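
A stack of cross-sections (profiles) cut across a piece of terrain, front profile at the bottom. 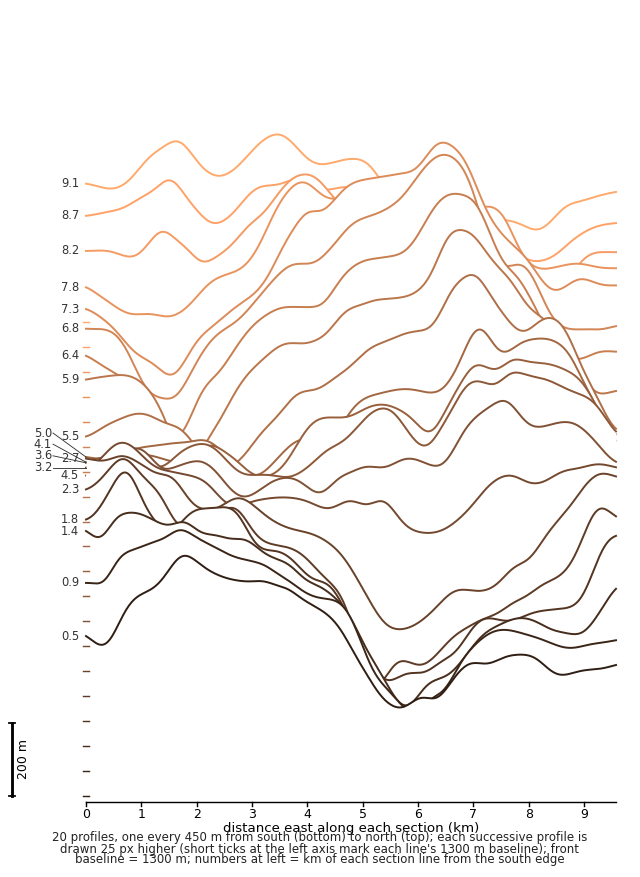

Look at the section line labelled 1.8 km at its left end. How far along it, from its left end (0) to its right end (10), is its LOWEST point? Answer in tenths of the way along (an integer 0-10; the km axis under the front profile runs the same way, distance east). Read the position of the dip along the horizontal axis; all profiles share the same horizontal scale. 6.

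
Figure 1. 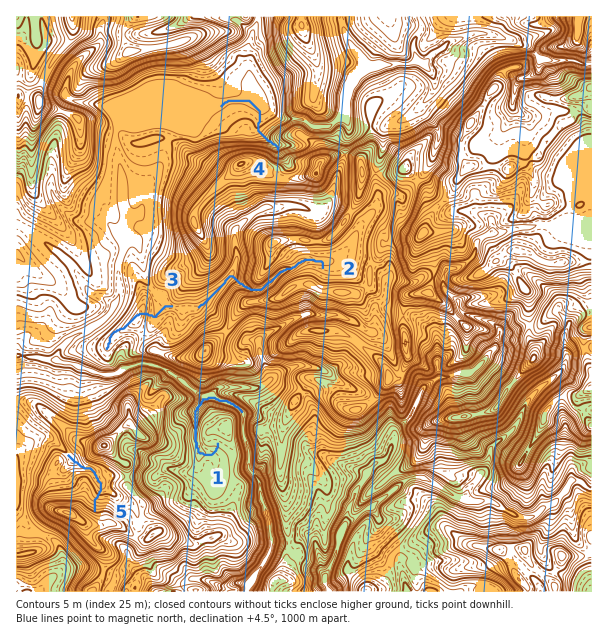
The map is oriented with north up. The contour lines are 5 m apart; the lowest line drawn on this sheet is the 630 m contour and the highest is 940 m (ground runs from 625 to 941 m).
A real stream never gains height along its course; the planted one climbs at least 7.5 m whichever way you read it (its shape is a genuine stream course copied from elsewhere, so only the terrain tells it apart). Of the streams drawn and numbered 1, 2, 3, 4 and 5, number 3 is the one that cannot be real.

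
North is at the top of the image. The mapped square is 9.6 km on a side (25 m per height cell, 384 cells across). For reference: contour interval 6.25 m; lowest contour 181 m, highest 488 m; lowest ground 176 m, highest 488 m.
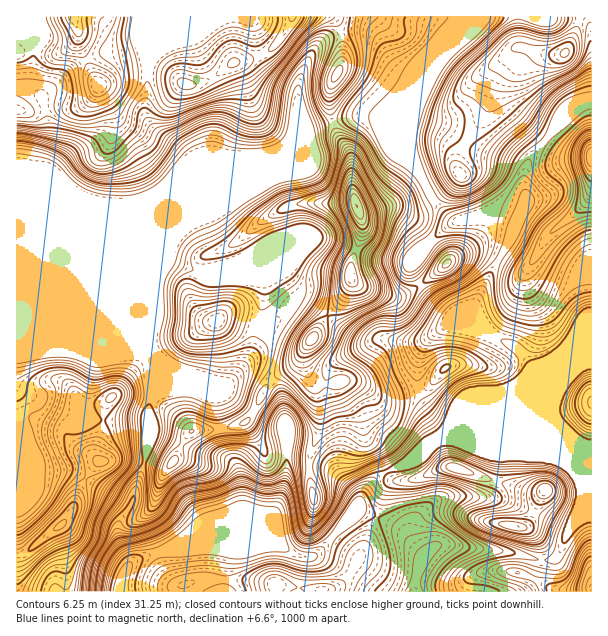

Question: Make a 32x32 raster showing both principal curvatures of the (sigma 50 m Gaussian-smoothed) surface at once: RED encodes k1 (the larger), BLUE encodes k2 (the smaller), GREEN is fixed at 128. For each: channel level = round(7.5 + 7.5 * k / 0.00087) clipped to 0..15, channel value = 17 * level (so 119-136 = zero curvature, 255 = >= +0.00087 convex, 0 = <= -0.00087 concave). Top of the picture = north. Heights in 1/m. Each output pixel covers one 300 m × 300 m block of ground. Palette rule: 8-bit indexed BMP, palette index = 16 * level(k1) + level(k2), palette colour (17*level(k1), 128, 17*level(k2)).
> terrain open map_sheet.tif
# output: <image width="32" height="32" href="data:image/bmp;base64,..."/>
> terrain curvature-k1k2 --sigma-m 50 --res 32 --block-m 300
<image width="32" height="32" href="data:image/bmp;base64,Qk02CAAAAAAAADYEAAAoAAAAIAAAACAAAAABAAgAAAAAAAAEAAATCwAAEwsAAAABAAAAAAAAAIAAABGAAAAigAAAM4AAAESAAABVgAAAZoAAAHeAAACIgAAAmYAAAKqAAAC7gAAAzIAAAN2AAADugAAA/4AAAACAEQARgBEAIoARADOAEQBEgBEAVYARAGaAEQB3gBEAiIARAJmAEQCqgBEAu4ARAMyAEQDdgBEA7oARAP+AEQAAgCIAEYAiACKAIgAzgCIARIAiAFWAIgBmgCIAd4AiAIiAIgCZgCIAqoAiALuAIgDMgCIA3YAiAO6AIgD/gCIAAIAzABGAMwAigDMAM4AzAESAMwBVgDMAZoAzAHeAMwCIgDMAmYAzAKqAMwC7gDMAzIAzAN2AMwDugDMA/4AzAACARAARgEQAIoBEADOARABEgEQAVYBEAGaARAB3gEQAiIBEAJmARACqgEQAu4BEAMyARADdgEQA7oBEAP+ARAAAgFUAEYBVACKAVQAzgFUARIBVAFWAVQBmgFUAd4BVAIiAVQCZgFUAqoBVALuAVQDMgFUA3YBVAO6AVQD/gFUAAIBmABGAZgAigGYAM4BmAESAZgBVgGYAZoBmAHeAZgCIgGYAmYBmAKqAZgC7gGYAzIBmAN2AZgDugGYA/4BmAACAdwARgHcAIoB3ADOAdwBEgHcAVYB3AGaAdwB3gHcAiIB3AJmAdwCqgHcAu4B3AMyAdwDdgHcA7oB3AP+AdwAAgIgAEYCIACKAiAAzgIgARICIAFWAiABmgIgAd4CIAIiAiACZgIgAqoCIALuAiADMgIgA3YCIAO6AiAD/gIgAAICZABGAmQAigJkAM4CZAESAmQBVgJkAZoCZAHeAmQCIgJkAmYCZAKqAmQC7gJkAzICZAN2AmQDugJkA/4CZAACAqgARgKoAIoCqADOAqgBEgKoAVYCqAGaAqgB3gKoAiICqAJmAqgCqgKoAu4CqAMyAqgDdgKoA7oCqAP+AqgAAgLsAEYC7ACKAuwAzgLsARIC7AFWAuwBmgLsAd4C7AIiAuwCZgLsAqoC7ALuAuwDMgLsA3YC7AO6AuwD/gLsAAIDMABGAzAAigMwAM4DMAESAzABVgMwAZoDMAHeAzACIgMwAmYDMAKqAzAC7gMwAzIDMAN2AzADugMwA/4DMAACA3QARgN0AIoDdADOA3QBEgN0AVYDdAGaA3QB3gN0AiIDdAJmA3QCqgN0Au4DdAMyA3QDdgN0A7oDdAP+A3QAAgO4AEYDuACKA7gAzgO4ARIDuAFWA7gBmgO4Ad4DuAIiA7gCZgO4AqoDuALuA7gDMgO4A3YDuAO6A7gD/gO4AAID/ABGA/wAigP8AM4D/AESA/wBVgP8AZoD/AHeA/wCIgP8AmYD/AKqA/wC7gP8AzID/AN2A/wDugP8A/4D/AKZ1lueFcYaYmJiYl6a4ucfHx5eHh4eUqKiXhZW2t7TZx3WF1XVic4aHh5eWhaanhGOFp5iIh4WFl7fHx6R0Y9jW54bHp4JygYN2hoZ3hYShoZSYmIiGdnVygICAsrSBx3TX6ciWoPi2koN3h4d3hNL2gISnhnaHhKTn+Pj5p3KkdHXH6KaCovi3Y3OEdoVikvu1gIWWdXWl1tellKXGk4Z3dJbXtpZg9sVThZNjlHGh+tZyc7emlWJxgZSWt+vHhHd2haW2x5DE98bo16LJxcH2k7WCo7Xm9vj31re22KGHh3aHl6jatID5x5Vyc8i2oud1p8ilgXPFxoJzg4ODh4eHhpiHl7aUcqXXxsWmxISC1oaHqKencoSFh3d3h4eHlIeGmHeGtnRzpsm3xvjXUWHVhoaXmKiWlId3h4eHh4O4h3aXl6fYlpOmlnRkdfeRlNiXh4aolqamc3eHh4eHpMqXl6e4pdq2hIeGhnZ0x8O2p6e5t5eGlteEg5SFh4eDyJWmt5Vjk6WGhYSEhnSFpbeVlKeXhnaFyejXyLeGh4eUdoWEhneHh4akuJeWhoaE19iVg2SWhoSWl5aGhZaWhoeHh4eHh3d3hZa5uLmVh4WU+baVYnOkg3R1hoSGhpeVd4eHh4eHh3d2dLioyaaGh4Ol1caWlLmGdHV2lZiYmKdjh4eHh3eHh4aVyIaXpoaHh2PFyNrVxsZ0c3OFuJiHl6aHh3eHh4eHh5W2dIWFdoaGlaX5uJdy1Pi3k4K4qIeGh4eHh4eHh4eHdaenloWHd4WVlfikc1Jx6Pq2k5TXp3Z2h4eHh4eHh3eGlpe3x4V1d2RC4/eWhIShtrWWc6bYl2V3h4eHh4eHd4eGdXWn57ZzY2PX+qWFqIRyhZeGg7jXloeHh4eGhYWHh4d3doSV6Pf30vnotLiVo6SChId1dJXHh3eGgpOVloSGh4d3h3SSlISR+aaFl4KU2smVhHWGZNZ3dnOmyqiXqIR2d4eHh4d1YnL4lnSEgrfJuLiFhJiU6HNyhKWnqIeohnR2hoSEhYdzk/elcneEuJeWpnZzhaT6lcenlpWXl5aUdWV1lri1hXPmtZN2h5Soh5enl5aDg9bYpre4l5aGlLiXdYWoyZZzg+V0dneHhKeHh5eYqHN1lId2hpa5qIWFqMi3lpa3hnGl+IV1h4eEpriHh4enlnJ0dnZ1l7moloSpqLe3l6eVcJT5uIWGh4eCyKiHiKfGpnOXpqelhpaGhZeHhpiox+dxgMfJlXaGdoWTx7eHh6fqs4d1lriGl3WHhnZ2mIiW+MZwpLaFhpiGh4Vyt8nHxtizh4WXt4andYd3d4eFhWWW+MSkl4aHh4eHh3Vys4Nik6Q="/>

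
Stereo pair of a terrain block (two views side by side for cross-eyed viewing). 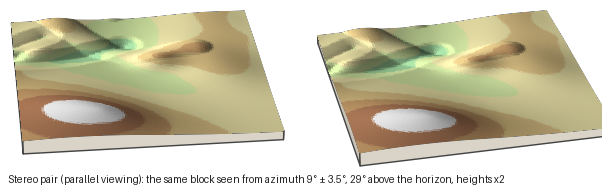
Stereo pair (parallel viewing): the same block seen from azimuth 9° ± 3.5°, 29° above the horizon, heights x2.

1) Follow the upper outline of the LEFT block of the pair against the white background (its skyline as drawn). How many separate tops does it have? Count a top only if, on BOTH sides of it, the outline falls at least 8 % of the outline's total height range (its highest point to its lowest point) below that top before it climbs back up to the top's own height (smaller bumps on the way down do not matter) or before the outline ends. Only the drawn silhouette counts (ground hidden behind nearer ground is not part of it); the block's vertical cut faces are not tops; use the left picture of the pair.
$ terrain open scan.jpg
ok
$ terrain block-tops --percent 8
1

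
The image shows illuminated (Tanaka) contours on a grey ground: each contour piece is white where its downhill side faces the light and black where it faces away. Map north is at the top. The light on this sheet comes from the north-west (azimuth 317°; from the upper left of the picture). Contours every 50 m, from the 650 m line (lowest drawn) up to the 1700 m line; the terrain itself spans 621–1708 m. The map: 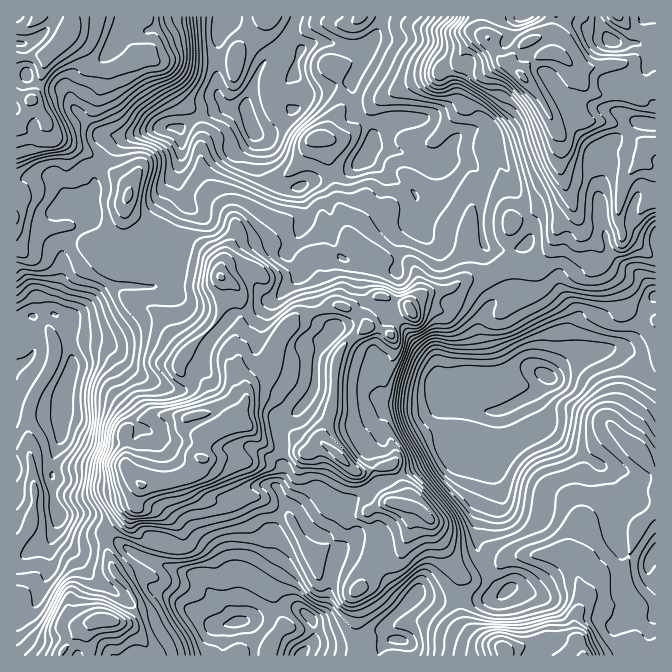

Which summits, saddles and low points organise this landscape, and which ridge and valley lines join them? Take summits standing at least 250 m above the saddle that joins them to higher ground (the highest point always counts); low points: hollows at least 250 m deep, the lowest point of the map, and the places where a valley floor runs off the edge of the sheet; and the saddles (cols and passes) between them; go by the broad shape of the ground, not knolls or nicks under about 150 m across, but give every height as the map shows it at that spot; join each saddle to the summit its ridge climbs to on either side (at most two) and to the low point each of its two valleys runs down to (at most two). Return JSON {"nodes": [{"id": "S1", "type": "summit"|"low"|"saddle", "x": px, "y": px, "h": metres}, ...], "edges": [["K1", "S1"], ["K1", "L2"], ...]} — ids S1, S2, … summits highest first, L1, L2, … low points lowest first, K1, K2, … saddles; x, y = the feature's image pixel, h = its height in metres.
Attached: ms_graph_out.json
{"nodes": [
{"id": "S1", "type": "summit", "x": 522, "y": 77, "h": 1708},
{"id": "S2", "type": "summit", "x": 202, "y": 458, "h": 1666},
{"id": "S3", "type": "summit", "x": 57, "y": 45, "h": 1590},
{"id": "S4", "type": "summit", "x": 505, "y": 654, "h": 1537},
{"id": "S5", "type": "summit", "x": 110, "y": 620, "h": 1529},
{"id": "L1", "type": "low", "x": 547, "y": 375, "h": 621},
{"id": "L2", "type": "low", "x": 250, "y": 125, "h": 670},
{"id": "L3", "type": "low", "x": 64, "y": 395, "h": 760},
{"id": "L4", "type": "low", "x": 300, "y": 655, "h": 772},
{"id": "K1", "type": "saddle", "x": 194, "y": 378, "h": 1388},
{"id": "K2", "type": "saddle", "x": 105, "y": 538, "h": 1224},
{"id": "K3", "type": "saddle", "x": 157, "y": 227, "h": 1177},
{"id": "K4", "type": "saddle", "x": 518, "y": 267, "h": 1175},
{"id": "K5", "type": "saddle", "x": 458, "y": 600, "h": 1139},
{"id": "K6", "type": "saddle", "x": 217, "y": 60, "h": 818}],
"edges": [["K1", "S2"], ["K1", "L1"], ["K1", "L3"], ["K2", "S2"], ["K2", "S5"], ["K2", "L3"], ["K2", "L4"], ["K3", "S2"], ["K3", "S3"], ["K3", "L2"], ["K3", "L3"], ["K4", "S1"], ["K4", "S2"], ["K4", "L1"], ["K4", "L2"], ["K5", "S2"], ["K5", "S4"], ["K5", "L1"], ["K5", "L4"], ["K6", "S1"], ["K6", "S3"], ["K6", "L2"]]}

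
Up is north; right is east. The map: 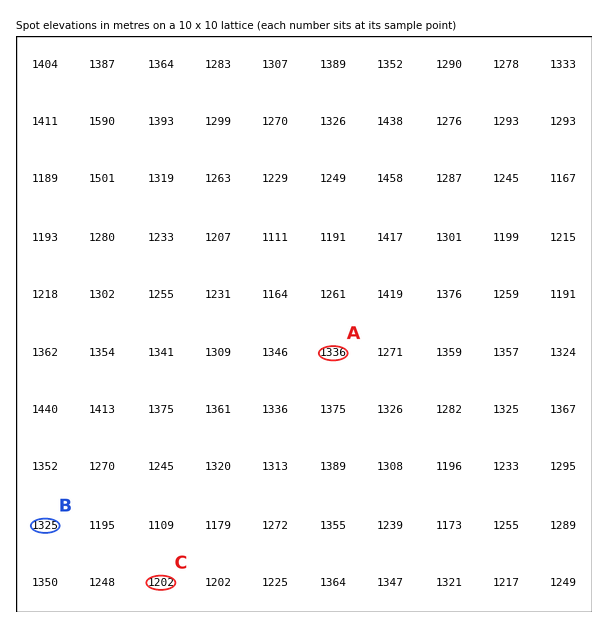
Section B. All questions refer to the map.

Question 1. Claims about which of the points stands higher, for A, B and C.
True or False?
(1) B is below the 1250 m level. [False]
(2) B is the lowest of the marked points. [False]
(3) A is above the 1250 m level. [True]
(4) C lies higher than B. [False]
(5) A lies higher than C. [True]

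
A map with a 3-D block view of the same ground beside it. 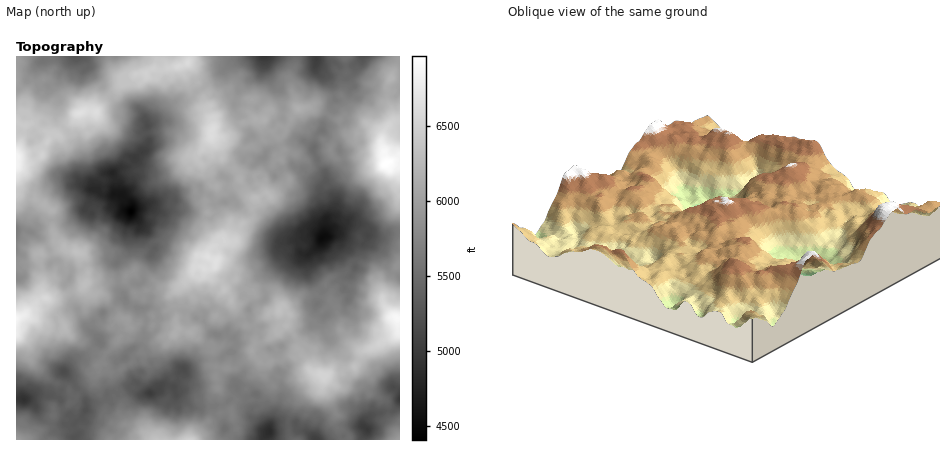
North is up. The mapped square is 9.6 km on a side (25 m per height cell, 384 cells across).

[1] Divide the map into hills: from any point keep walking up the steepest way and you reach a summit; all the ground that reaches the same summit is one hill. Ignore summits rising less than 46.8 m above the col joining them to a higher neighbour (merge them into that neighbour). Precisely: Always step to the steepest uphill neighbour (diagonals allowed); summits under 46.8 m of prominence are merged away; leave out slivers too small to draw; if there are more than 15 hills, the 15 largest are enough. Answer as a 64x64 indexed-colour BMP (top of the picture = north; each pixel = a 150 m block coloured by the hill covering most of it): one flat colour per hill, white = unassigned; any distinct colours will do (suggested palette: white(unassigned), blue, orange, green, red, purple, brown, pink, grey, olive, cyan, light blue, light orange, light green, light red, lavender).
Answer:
<image width="64" height="64" href="data:image/bmp;base64,Qk12CAAAAAAAAHYAAAAoAAAAQAAAAEAAAAABAAQAAAAAAAAIAAATCwAAEwsAABAAAAAAAAAA////ALR3HwAOf/8ALKAsACgn1gC9Z5QAS1aMAMJ34wB/f38AIr28AM++FwDox64AeLv/AIrfmACWmP8A1bDFAO7u7u7ud3d3d3d3d3d3d3d3d3d3dyIiIiqqqiIi////7u7u7u53d3d3d3d3d3d3d3d3d3d3IiIiqqqqoiL////u7u7u7nd3d3d3d3d3d3d3d3d3d3Gqoqqqqqqqqv///+7u7u7uJ3d3d3d3d3d3d3d3d3d3ERqqqqqqqqqqr///7u7u7iInd3d3d3d3d3d3d3d3d3ERGqqqqqqqqqqhH//u7u7uIiJ3d3d3d3d3d3EXd3d3chERqqqqqqqqqhERH+7u7uIiIiJ3d3d3d3d3ERERF3dyERGqqqqqqqqqERERREREIiIiIiInd3d3d3ERERERdyIREaqqqqqqqqoRERFEREQiIiIiIiJyIiJ3ERERERESIRERqqqqqqqqqhEREURERCIiIiIiIiIiIkRBERERERERERGqqqqqqqoRERERREREQiIiIiIiIiIiREEREREREREREaqqqqqqqhERERFEREREIiIiIiIiIiRERBERERERERERqqqqqqqhEREREURERERCIiIiIiIiJEREQRERERERERGqqqqqqqERERERREREREQiIiIRIiJEREREEREREREREaqqqqqqoRERERFEREREREQRERESIkREREQRERERERERqqqqqqoREREREUREREREREEREREkREREREQRERERHMwREaqqoRERERERRERERERERBERERRERERERBEREREczMwRqqoRERERERFERERERERBEREREUREREREQRERERzMzMEaqhEREREREURERERERIERERERFEREREREQRERzMzMzMqhERERERERRERERERIgRERERERRERERERDMRzMzMzMzKERERERERFEREREREiIERERERE0REQ0REMzPMzMzMzMwREREREREUREREREiIiBEREREzNEMzNEMzM8zMzMzMwhERERERERRERERESIiIgREREzMzMzMzMzMzzMzMzMzCERERERERFERERESIiIiIgRETMzMzMzMzMzNVzMzMzMIiEREREREURERERIiIiIiBERMzMzMzMzMzNVVczMzMzCIhERERERREREREiIiIiBEREzMzMzMzMzMzVVzMzMzMIiIRERERFERERESIiIiIEREzMzMzMzMzMzM1XMzMzMIiIhEREREURERESIiIiIgRETMzMzMzMzMzMzNczMzMIiIiIRERERRERERIiIiIiBEREzMzMzMzMzMzMzXMzMwiIiIhERERFERERIiIiIiIERETMzMzMzMzMzMzM1zMwiIiIiEREREURERIiIiIiIiBERMzMzMzMzMzMzMzPMzCIiIiIRERERREREiIiIiIiIERETMzMzMzMzMzMzM1VSIiIiIhERERFEREiIiIiIiIiBETMzMzMzMzMzMzMzNVUiIiIhERERIkREiIiIiIiIiIERMzMzMzMzMzMzMzMzNSIiIhIiESIiREiIiIiIiIiIgREzMzMzMzMzMzMzMzMzMzIiIiIiIiJVVYiIiIiIiIiBEzMzMzMzMzMzMzMzMzMzMiIiIiIiIlVVWIiIiIiIiIEzMzMzMzMzMzMzMzMzMzMzIiIiIiIiVVVVVVWIiIiIgzMzMzMzVVMzMzMzMzMzMzIiIiIiIiJVVVVVVViIiIiGMzREREVVUzMzMzMzMzMzQiIiIiIiIlVVVVVVVYiIiIZmRERERERFMzMzMzMzMzRCIiIiIiIiVVVVVVVVWIiIZmZmZhERRFVVMzMzMzMzREIiIiIiIiJVVVVVVVVYmZZmZmZmZhEVVVUzMzMzM0REQiIiIiIiIlVVVVVVVVmZlmZmZmZmZmZVVVUzMzM0RERCIiIiIiIiVVVVVVVVmZmWZmZmZmZmZmZVVVMzM0RERBEiIiIiIiJVVVVVVVmZmWZmZmZmZmZmZmVVUzM0REQREiIiIiIiIlVVVVVVWZmZmWZmZmZmZmZmZlVTMxEUERESIiIiIiIiVVVVVVVZmZmZlmZmZmZmZmZmZVUxERERESIiIiIiIiJVVVVVVVmZmZmZZmZmZmZmZmZmZEQRERERIiIiIiIiIlVVVVVVWZmZmZmZZmZmZmZmZmZERREREREiIiIiIiIiVVVVVVWZmZmZmZlmZmZmZmZmZkRVVVERHSIiIiIiIiJVVVVVWZmZmZmZmWZmZmZmZmZmZFVVRE3dIiIiIiIiIlVVVVVZmZmZmZmZZmZmZmZmZmZVVVVE3d3SIiIiIiIiVVVVVZmZmZmZmZlmZmZmZmZmZVVVVE3d3dIiIiIiIiJVVVVZmZmZmZmZmbZmZmZmZmZlVVVV3d3d3SIiIiIiIlVVVVmZmZmZmZmbu7ZmZmZmZmVVVVVd3d3dIiIiIiIiVVVVWZmZmZmZm7u7tmZmZmZmVVVVVd3d3d3SIiIiIiJVVVVZmZmZmbu7u7u7tmZmZmZkREVV3d3d3dIiIiIiIlVVVVmZmZmZu7u7u7u7u2ZmZmRERFXd3d3d0iIiIiIiVVVVmZmZmZu7u7u7u7u7tmZmZEREVd3d3d3SIiIiIiJFVRGZmZmZu7u7u7u7u7u7ZmZmRERN3d3d3SIiIiIiIkRRERmZmZu7u7u7u7u7u7u2ZmZmRN3d3d3dIiIiIiIiREEREZmZu7u7u7u7u7u7u7tmZmZk3d3d3SIiIiIiIiJERBERmZm7u7u7u7u7u7u7u7ZmZmTd3d3dIiIiIiIiIkREQREZm7u7u7u7u7u7u7u7u7Zmbd3d3d0iIiIiIiIi"/>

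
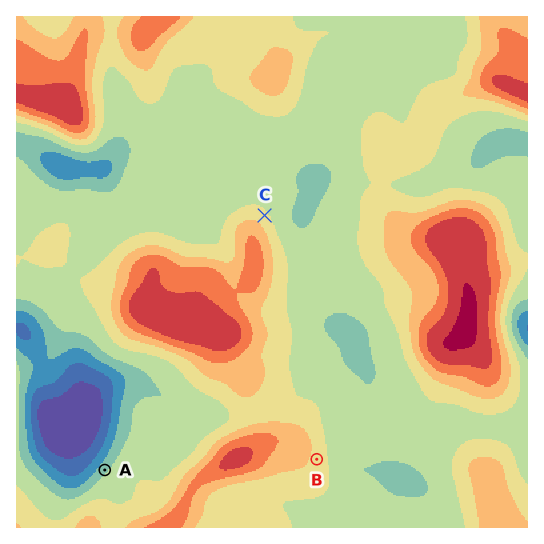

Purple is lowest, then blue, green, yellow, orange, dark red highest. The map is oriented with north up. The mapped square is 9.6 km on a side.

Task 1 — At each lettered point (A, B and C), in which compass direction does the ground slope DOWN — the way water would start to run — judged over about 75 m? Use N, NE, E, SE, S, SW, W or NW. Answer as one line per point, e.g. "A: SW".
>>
A: NW
B: E
C: NE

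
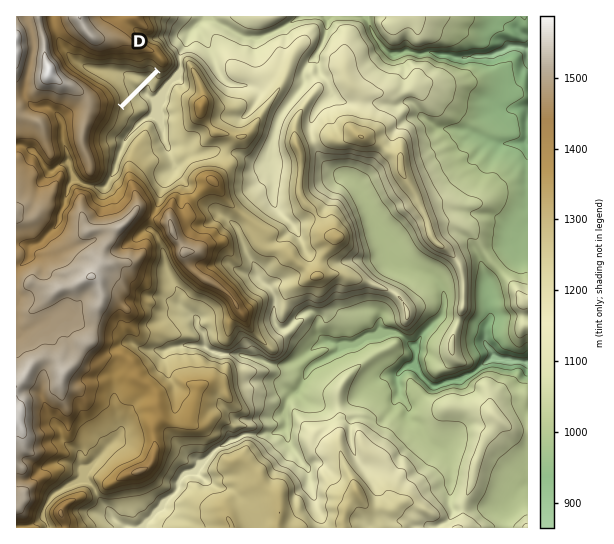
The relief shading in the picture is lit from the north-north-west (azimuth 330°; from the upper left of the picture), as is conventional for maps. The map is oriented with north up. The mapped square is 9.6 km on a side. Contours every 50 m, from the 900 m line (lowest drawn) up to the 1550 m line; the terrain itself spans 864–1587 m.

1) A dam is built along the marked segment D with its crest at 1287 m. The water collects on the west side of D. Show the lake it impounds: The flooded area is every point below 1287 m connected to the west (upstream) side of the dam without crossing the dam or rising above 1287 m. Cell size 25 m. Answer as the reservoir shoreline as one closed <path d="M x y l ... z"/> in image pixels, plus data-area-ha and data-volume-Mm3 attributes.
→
<path d="M127 65l-25 0-1 2-11 0-1 2 21 12 7 8 4 6 1 8 33-33-5-3-5 2-6 0-12-4z" data-area-ha="38" data-volume-Mm3="10.72"/>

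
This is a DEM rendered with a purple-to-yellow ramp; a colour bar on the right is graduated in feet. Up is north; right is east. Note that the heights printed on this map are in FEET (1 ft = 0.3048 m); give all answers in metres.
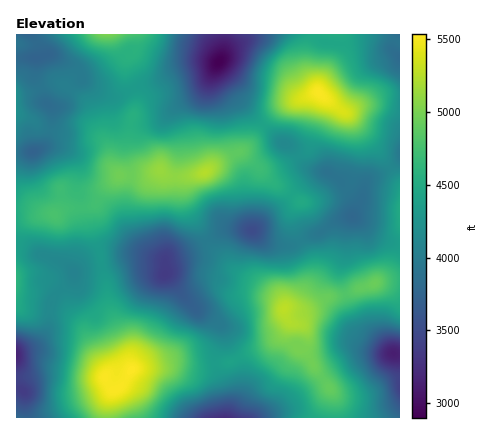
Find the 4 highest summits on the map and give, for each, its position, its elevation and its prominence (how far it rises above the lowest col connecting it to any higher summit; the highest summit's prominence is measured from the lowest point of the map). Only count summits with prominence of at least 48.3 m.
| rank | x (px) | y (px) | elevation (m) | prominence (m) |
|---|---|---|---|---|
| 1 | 132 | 370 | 1688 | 805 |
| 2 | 318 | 92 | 1683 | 375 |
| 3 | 284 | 308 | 1608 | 281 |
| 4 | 206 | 172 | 1598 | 251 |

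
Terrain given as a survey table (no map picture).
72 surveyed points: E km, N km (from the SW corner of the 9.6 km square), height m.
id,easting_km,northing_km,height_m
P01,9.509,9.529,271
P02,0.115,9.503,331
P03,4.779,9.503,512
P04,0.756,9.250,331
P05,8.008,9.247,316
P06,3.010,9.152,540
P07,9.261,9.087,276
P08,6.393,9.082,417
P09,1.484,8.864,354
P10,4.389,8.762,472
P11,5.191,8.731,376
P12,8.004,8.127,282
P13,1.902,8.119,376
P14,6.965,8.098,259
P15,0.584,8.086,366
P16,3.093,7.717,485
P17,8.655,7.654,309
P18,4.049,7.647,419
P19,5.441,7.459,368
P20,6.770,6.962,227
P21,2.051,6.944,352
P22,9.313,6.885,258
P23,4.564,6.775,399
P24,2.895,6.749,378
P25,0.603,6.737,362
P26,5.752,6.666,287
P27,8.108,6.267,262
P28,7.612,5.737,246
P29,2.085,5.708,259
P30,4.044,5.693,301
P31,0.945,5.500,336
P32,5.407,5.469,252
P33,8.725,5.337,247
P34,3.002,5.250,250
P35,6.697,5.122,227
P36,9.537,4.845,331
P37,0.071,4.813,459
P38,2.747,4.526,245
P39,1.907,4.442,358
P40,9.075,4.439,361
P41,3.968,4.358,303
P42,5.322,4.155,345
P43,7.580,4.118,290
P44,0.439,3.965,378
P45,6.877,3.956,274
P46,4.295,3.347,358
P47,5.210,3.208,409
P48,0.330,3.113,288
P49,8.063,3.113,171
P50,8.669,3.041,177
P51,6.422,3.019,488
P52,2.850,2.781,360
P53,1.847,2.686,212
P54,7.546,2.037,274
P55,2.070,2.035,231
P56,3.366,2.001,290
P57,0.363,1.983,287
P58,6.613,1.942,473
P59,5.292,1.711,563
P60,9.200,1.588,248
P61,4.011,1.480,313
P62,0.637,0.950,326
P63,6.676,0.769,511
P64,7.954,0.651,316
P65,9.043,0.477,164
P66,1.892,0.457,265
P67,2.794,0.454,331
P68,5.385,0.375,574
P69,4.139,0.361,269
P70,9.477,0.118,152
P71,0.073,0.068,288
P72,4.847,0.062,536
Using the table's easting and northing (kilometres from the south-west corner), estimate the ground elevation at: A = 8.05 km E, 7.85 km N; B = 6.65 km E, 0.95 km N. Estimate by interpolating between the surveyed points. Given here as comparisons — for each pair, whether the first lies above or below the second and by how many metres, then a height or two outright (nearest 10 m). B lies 240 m above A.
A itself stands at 260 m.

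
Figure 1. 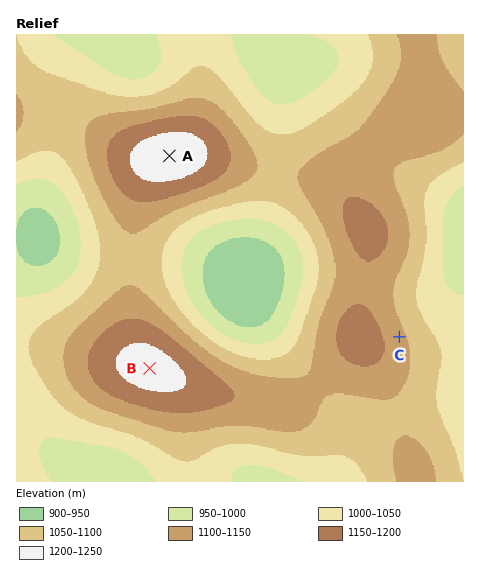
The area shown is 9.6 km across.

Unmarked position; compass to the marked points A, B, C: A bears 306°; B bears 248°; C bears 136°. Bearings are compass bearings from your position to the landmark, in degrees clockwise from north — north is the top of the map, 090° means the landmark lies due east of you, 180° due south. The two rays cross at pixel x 351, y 287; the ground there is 1130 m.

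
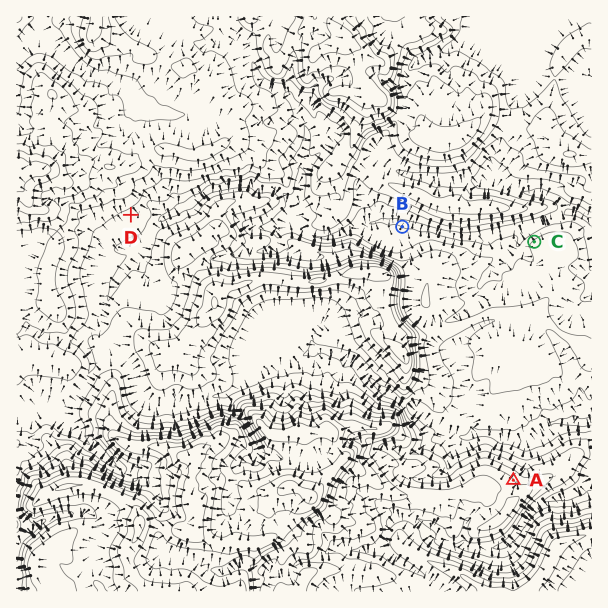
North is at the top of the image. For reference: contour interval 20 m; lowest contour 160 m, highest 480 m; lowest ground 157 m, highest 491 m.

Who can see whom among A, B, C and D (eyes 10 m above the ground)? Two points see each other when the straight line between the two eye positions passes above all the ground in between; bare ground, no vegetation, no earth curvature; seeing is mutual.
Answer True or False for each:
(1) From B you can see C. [True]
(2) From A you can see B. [False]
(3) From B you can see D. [False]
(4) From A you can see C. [True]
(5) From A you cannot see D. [True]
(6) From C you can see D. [False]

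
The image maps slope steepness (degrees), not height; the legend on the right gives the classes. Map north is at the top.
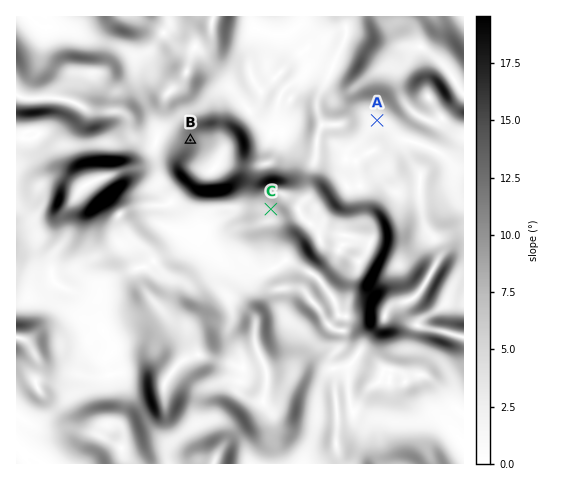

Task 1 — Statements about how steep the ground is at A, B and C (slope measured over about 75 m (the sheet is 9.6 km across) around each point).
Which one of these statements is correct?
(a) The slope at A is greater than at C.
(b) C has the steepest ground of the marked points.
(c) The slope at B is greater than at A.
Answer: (c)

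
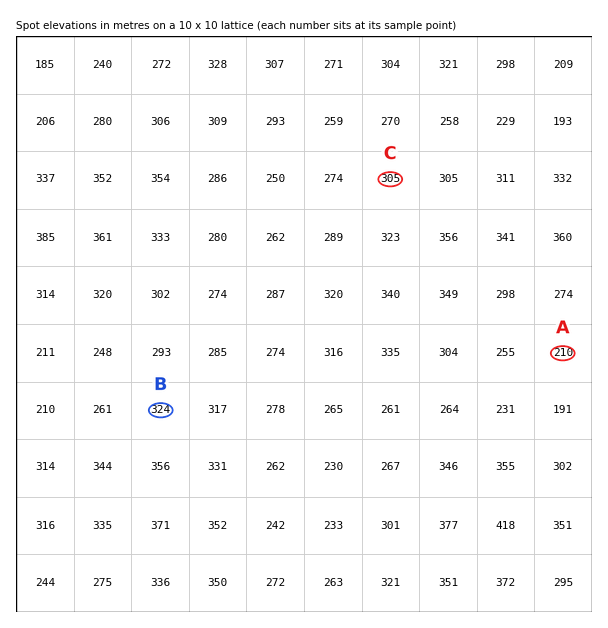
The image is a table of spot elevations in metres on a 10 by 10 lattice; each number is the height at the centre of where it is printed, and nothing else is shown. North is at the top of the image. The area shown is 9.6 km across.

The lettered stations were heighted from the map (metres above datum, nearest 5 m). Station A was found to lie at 210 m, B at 325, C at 305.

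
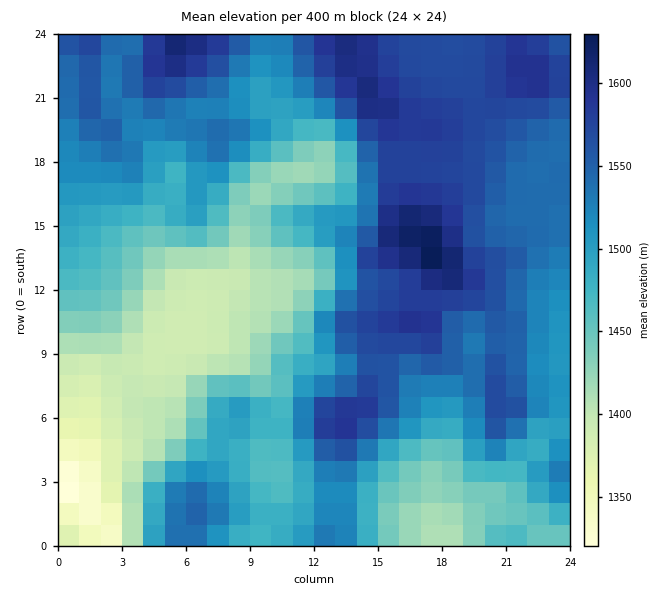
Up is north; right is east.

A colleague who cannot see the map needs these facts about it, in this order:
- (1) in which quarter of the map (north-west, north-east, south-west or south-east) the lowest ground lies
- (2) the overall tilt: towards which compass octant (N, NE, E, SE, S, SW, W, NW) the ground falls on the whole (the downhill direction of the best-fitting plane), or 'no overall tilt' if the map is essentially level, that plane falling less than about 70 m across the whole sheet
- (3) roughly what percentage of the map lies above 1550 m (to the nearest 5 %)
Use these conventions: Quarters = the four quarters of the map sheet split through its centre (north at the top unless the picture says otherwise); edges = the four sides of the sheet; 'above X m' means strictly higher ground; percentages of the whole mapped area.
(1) The lowest ground is in the south-west quarter.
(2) Overall the map slopes down towards the south-west.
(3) Roughly 30 % of the ground is higher than 1550 m.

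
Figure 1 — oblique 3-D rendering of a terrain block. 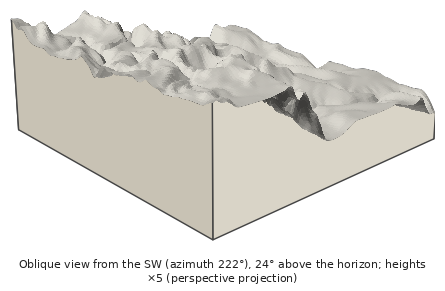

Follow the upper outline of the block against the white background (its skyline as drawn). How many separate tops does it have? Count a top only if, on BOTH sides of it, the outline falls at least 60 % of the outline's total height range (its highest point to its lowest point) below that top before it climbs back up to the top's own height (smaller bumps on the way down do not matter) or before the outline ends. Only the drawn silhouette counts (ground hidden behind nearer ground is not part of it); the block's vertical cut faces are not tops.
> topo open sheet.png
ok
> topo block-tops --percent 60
0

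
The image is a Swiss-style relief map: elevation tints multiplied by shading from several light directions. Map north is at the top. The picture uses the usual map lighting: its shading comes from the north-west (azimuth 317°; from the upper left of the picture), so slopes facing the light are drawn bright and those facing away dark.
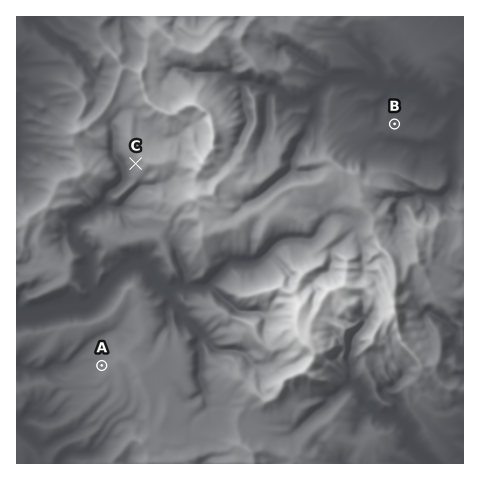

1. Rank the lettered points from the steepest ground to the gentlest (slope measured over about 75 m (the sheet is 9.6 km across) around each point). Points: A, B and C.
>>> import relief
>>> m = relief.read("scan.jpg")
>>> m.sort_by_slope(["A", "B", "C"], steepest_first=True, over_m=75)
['C', 'A', 'B']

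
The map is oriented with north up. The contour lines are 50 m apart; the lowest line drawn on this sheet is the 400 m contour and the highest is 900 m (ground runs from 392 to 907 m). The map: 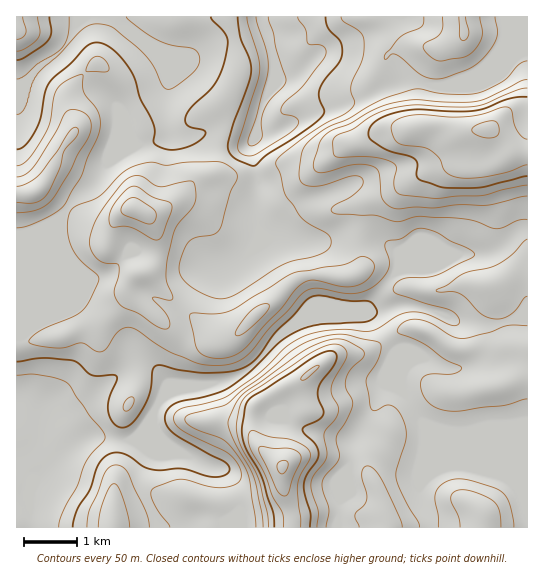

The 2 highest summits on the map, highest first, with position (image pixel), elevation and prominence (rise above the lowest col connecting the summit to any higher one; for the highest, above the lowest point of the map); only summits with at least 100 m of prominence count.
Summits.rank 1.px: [282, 467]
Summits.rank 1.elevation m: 907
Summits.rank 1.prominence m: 515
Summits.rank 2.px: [487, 129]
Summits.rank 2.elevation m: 861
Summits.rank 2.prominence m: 268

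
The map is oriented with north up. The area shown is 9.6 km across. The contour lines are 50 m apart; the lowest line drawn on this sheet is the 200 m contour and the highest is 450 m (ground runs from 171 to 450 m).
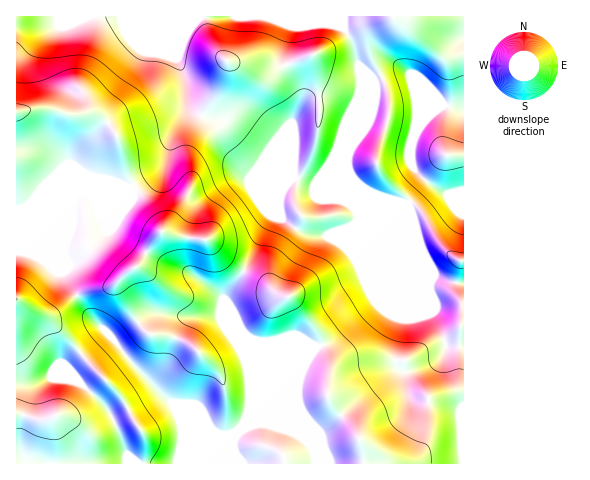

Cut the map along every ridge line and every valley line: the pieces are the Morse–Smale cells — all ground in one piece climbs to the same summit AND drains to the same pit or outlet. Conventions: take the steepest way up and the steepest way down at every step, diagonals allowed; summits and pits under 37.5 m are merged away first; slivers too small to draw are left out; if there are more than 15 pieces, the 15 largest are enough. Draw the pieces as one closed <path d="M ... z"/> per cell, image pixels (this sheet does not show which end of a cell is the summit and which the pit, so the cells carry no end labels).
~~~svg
<path d="M463 16l-262 0-8 8-12 22-4 11 8 21 1 21 3 6 13 11 11 4 14 0 14 7 25 19 29 30-13 16-35 74-22 32 3 11 11 14-17-7-46 0-23-2-40 25-23-24-26-43 3-12 2 2 6-1 27-25 13-28 17-19-58-1-47 19-10 3 0 254 447-1z"/><path d="M187 100l-2 15-14 23-7 28-7 8-24 15-15 15-12 27-12 14-19 16-6 1-2-2-3 12 12 22 14 21 23 24 40-25 23 2 46 0 15 7 0-4-9-10-3-11 22-32 35-74 13-14-29-32-17-13-19-12-17-1-13-5-11-10z"/><path d="M200 16l-124 0-19 8-41 3 1 183 10-3 47-19 60 1 30-23 7-28 15-27-1-33-8-21 11-25z"/><path d="M75 16l-58 0-1 10 41-2z"/>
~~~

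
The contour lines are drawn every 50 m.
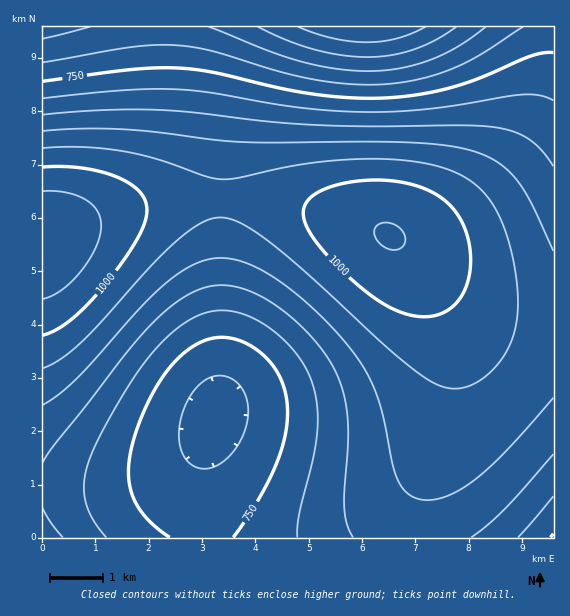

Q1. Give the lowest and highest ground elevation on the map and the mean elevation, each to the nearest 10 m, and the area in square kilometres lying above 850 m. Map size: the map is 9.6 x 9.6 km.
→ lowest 500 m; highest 1090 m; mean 860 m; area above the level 52.8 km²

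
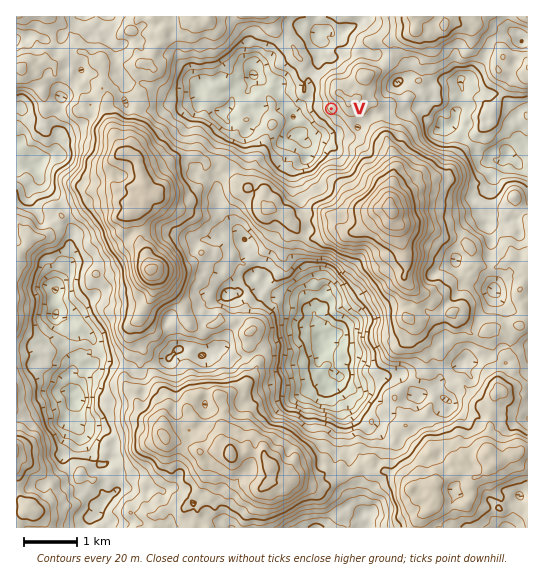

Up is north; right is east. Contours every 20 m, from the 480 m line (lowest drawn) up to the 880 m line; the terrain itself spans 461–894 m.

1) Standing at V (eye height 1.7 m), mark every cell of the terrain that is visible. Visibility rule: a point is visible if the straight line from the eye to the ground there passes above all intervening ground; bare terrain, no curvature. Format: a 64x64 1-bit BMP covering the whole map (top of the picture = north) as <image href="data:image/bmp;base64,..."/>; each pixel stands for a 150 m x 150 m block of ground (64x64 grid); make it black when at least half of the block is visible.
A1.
<image width="64" height="64" href="data:image/bmp;base64,Qk0+AgAAAAAAAD4AAAAoAAAAQAAAAEAAAAABAAEAAAAAAAACAAATCwAAEwsAAAIAAAAAAAAA////AAAAAAAAAAAAAAAAAAAAAAAAAAAAAAAAAAAAAAAAAAAAAAAAAAAAAAAAAAAAAAAAAAAAAAAAAAAAAAAAAAAAAAAAAAAAAAAAAAAAAAAAAAAAAAAAAAAAAAAAAAAAAAAAAAAAAAAAAAAAAAAAAAAAAAAAAAAAAAAAAAAAAAAAAAAAAAAAAAAAAAAAAAAAAAAAAAAAAAAAAAAAAAAAAAAAAAAAAAAAAAAAAAAAAAAAAAAAAAAAAAAAAAAAAAAAAAAAAAAAAAAAAAAAAAAAAAAAAAAAAAAAAAAAAAAAAAAAAAAAAAAAAAAAAAAAAAAAAAAAAAAAAAAAAAAAAAAAAAAAMAAAAAAAAABwAAAAAAAAAPAAAAAAAAAA4AAAAAAAAADgAAAAAAAAAcAAAAAAAAAAgAAAAAAAAAAAADAAAAAAADwAc4AAAAAAPgH//AAAAAA+Af/+AAAAAH8F/P4AAAAA/A///gAAAAD4H//+AAAAAfi///8AAAAB+////gAAAAP////+AAAAA/////wAAAAD+/Pw/AAAAA//yODAAAAADf+N4MAAAAAZ/8/hgAAAABn++/OAAAAAEfz7iAAAAAAR//6YAAAAAAB/+JgAAADAAH/8+AAAAAAA//w4AAAAAAB//3AAAAAAAD//8AAAAAAAJ//gAAAAAAAD/+AAAAAAAAD/4AAAAA=="/>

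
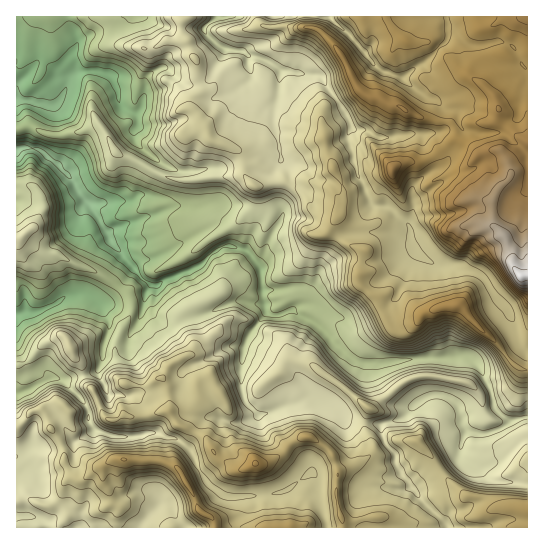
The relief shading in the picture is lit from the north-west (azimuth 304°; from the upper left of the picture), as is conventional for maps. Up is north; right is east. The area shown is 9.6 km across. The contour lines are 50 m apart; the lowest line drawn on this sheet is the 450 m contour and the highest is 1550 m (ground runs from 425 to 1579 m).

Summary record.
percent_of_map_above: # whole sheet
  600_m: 92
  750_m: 76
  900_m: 54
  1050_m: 28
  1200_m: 10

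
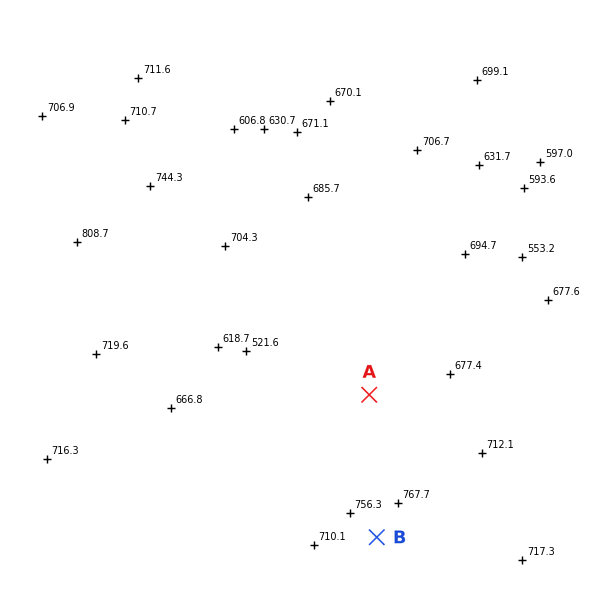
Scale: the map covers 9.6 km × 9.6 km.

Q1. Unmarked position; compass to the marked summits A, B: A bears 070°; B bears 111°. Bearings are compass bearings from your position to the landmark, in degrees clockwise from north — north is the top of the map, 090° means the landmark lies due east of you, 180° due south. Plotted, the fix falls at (183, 463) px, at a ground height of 715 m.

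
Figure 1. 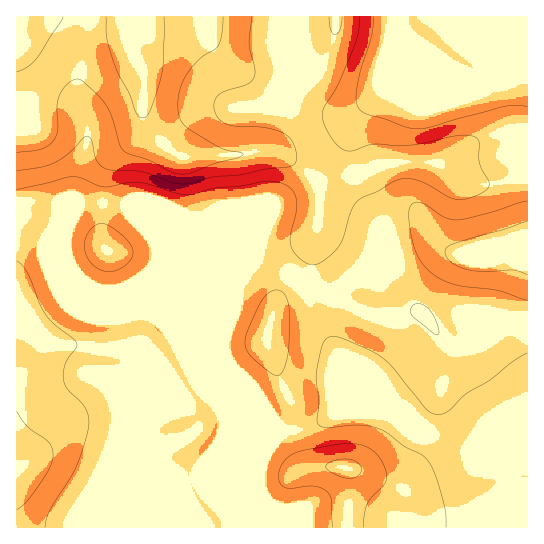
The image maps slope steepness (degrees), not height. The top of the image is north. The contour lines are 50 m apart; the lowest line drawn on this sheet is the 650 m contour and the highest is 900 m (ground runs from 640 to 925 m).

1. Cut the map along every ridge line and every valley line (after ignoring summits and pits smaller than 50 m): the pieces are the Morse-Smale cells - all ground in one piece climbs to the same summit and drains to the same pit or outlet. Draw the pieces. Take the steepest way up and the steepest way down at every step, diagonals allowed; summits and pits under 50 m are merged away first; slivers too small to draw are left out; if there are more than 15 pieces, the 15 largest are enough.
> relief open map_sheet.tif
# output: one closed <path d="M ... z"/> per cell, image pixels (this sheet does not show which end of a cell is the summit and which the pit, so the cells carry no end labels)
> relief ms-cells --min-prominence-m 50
<path d="M335 16l-319 1 0 184 25 0 13 3 3 3 10 23 1 28 8 15 15 14 91 37 14 11-45-19-20 0-8 3 12 52 0 11-6 12 0 39-4 10 0 15 8 20 9 9 7 3-22-9-9-1-17 27-2 21 166-1 0-26-5-18 1-18 11-20 14-14 7-1-1-24-13-29-11-31-1-11 9-34 9-18 20-24 10-27-2 33 6 16 16 16 32 18 14 4 16 0 16-7 8 0 16 19 38-15 28 3 25-1-1-139-10 0-24 5-15 0-23-7-18-14-32-2-22 3-24 9-25 6-15 6-1 4-5-10-12-12-12-8-16-7-12-1-31 5-33-1-15 2-17-12-20-23-2-8 1-36-3-9-8-14 2-9 7-7 61-2 30 30 34 18 12 4 8 0 24-13 13-15 11-26z"/><path d="M527 16l-190 0-2 19-14 30-10 11-24 13-8 0-12-4-34-18-30-30-57 0-4 2-9 10 0 6 8 14 3 9-1 36 2 8 11 15 17 15 9 5 15-2 33 1 31-5 12 1 16 7 12 8 12 12 5 10 1-4 15-6 25-6 24-9 22-3 32 2 18 14 23 7 15 0 24-5 10 0z"/><path d="M315 232l-10 27-20 24-9 18-9 34 1 11 11 31 13 29 1 24 22-5 18-12 46 0 20 4 20 14 48 17 11 3 28 0 21 4 1-136-53-3-38 15-16-19-8 0-16 7-16 0-14-4-32-18-16-16-6-16z"/><path d="M41 201l-25 1 0 325 82 1 3-21 17-27 23 6-10-12-6-16 0-15 4-10 0-39 6-12 0-11-12-52 8-3 20 0 42 17-11-9-80-32-16-9-10-10-8-15-1-28-10-23-3-3z"/><path d="M379 413l-46 0-18 12-22 6 6 24 8 12 31 0 11 3 2 20-3 13 1 25 179-1-1-72-21-4-28 0-11-3-48-17-20-14z"/><path d="M293 431l-7 0-14 14-11 20-1 18 5 18 0 26 82 1 4-38-2-20-11-3-31 0-8-12z"/>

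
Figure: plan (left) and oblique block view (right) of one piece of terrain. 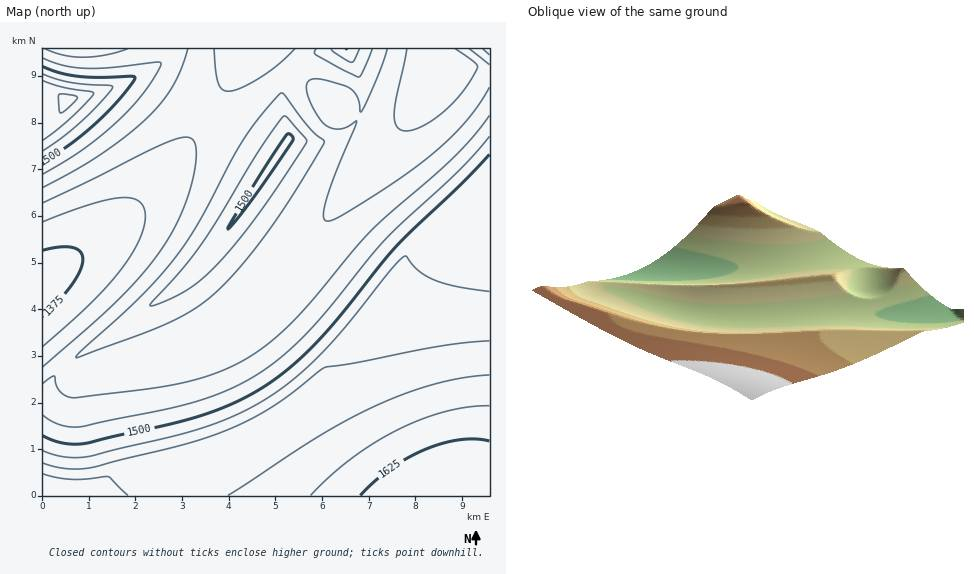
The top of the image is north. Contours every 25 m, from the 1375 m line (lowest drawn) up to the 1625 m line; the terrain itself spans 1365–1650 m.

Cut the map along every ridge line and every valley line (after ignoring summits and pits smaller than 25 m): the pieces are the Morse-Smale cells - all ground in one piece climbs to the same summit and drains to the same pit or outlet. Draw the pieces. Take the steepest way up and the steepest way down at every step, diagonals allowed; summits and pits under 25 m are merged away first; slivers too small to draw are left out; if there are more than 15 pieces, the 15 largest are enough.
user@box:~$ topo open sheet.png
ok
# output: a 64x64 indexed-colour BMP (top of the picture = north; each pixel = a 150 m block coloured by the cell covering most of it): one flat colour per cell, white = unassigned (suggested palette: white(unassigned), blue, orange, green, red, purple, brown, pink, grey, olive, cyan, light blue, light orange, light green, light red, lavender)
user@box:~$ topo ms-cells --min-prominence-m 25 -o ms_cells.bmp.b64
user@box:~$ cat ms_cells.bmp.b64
<image width="64" height="64" href="data:image/bmp;base64,Qk12CAAAAAAAAHYAAAAoAAAAQAAAAEAAAAABAAQAAAAAAAAIAAATCwAAEwsAABAAAAAAAAAA////ALR3HwAOf/8ALKAsACgn1gC9Z5QAS1aMAMJ34wB/f38AIr28AM++FwDox64AeLv/AIrfmACWmP8A1bDFABERERERERERERERERERERERERERERERERERERERERqqEREREREREREREREREREREREREREREREREREREREREREREREREREREREREREREREREREREREREREREREREREREREREREREREREREREREREREREREREREREREREREREREREREREREREREREREREREREREREREREREREREREREREREREREREREREREREREREREREREREREREREREREREREREREREREREREREREREREREREREREREREREREREREREREREREREREREREREREREREREREREREREREREREREREREREREREREREREREREREREREREREREREREREREREREREREREREREREREREREREREREREREREREREREREREREREREREREREREREREREREREREREREREREREREREREREREREREREREREREREREREREREREREREREREREREREREREREREREREREREREREREREREREREREREREREREREREREREREREREREREREREREREREREREREREREREREREREREREREREREREREREREREREREREREREREREREREREREREREREREYERERERERERERERERERERERERERERERERERERERERERgRERERERERERERERERERERERERERERERERERERERERGIETMzEREREREREREREREREREREREREREREREREREREYiDMzMzMxERERERERERERERERERERERERERERERERERiCIjMzMzMzMRERERERERERERERERERERERERERERERGCIiIzMzMzMzMxERERERERERERERERERERERERERERESIiIiMzMzMzMzMzERERERERERERERERERERERERERERIiIiIiMzMzMzMzMzEREREREREREREREREREREREREREiIiIiIjMzMzMzMzMzERERERERERERERERERERERERESIiIiIiIjMzMzMzMzMxERERERERERERERERERERERERIiIiIiIiIzMzMzMzMzMxEREREREREREREREREREREREiIiIiIiIiIzMzMzMzMzMRERERERERERERERERERERESIiIiIiIiIiMzMzMzMzMzERERERERERERERERERERERIiIiIiIiIiIjMzMzMzMzMxEREREREREREREREREREREiIiIiIiIiIiIjMzMzMzMzMRERERERERERERERERERESIiIiIiIiIiIiIzMzMzMzMzERERERERERERERERERERQiIiIiIiIiIiIiMzMzMzMzMRERERERERERERERERERFEIiIiIiIiIiIiIjMzMzMzMzEREREREREREREREREREUREIiIiIiIiIiIiIzMzMzMzMxERERERERERERERERERRERCIiIiIiIiIiIiMzMzMzMzMRERERERERERERERERFERERCIiIiIiIiIiIjMzMzMzMzEREREREREREREREREUREREQiIiIiIiIiIiMzMzMzMzMRERERERERERERERERREREREIiIiIiIiIiIjMzMzMzMzERERERERERERERERFERERERCIiIiIiIiIiIzMzMzMzMxEREREREREREREREURERERERCIiIiIiIiIiMzMzMzMzMRERERERERERERERREREREREQiIiIiIiIiIzMzMzMzMxERERERERERERERFEREREREREIiIiIiIiIiMzMzMzMzMREREREREREREREURERERERERCIiIiIiIiIjMzMzMzMzERERERERERERERREREREREREIiIiIiIiIiMzMzMzMzMxERERERERERERFERERERERERCIiIiIiIiIjMzMzMzMzEREREREREREREUREREREREREQiIiIiIiIiIzMzMzMzMxERERERERERERREREREREREREIiIiIiIiIjMzMzMzMzMRERERERERERFERERERERERERCIiIiIiIiIzMzMzMzMzEREREREREREUREREREREREREQiIiIiIiIiMzMzMzMzMxERERERERERRERERERERERERCIiIiIiIiIzMzMzMzMzMRERERERERFEREREREREREREQiIiIiIiIiMzMzMzMzMxEREREREREUREREREREREREREIiIiIiIiIzMzMzMzMzMRERERERERREREREREREREREQiIiIiIiIjMzMzMzMzMzERERERERFEREREREREREREREIiIiIiIiMzMzMzMzVVUxEREREREURERERERERERERERCIiIiIiIzMzMzM1VVVVERERERERREREREREREREREREIiIiIiIzMzMzNVVVVVVRERERERFERERERERERERERERCIiIiIjMzMzVVVVVVVVUREREREURmZmREREREREREREQiIiIiMzMzVVVVVVVVVVERERERZmZmZmZERERERERERCIiIiIzMzVVVVVVVVVVURERERFmZmZmZmZkREREREREQiIiIiMzVVVVVVVVVVVVEREREWZmZmZmZmZkRERERERCIiIiIzVVVVVVVVVVVVURERERZmZmZmZmZmZEREREREQiIiIpVVVVVVVVVVVVVVERF3dmZmZmZmZmZmZERERERCIiIimVVVVVVVVVVVVVURd3d2ZmZmZmZmZmZmREREREQiIimZmZVVVVVVVVVVVXd3d3"/>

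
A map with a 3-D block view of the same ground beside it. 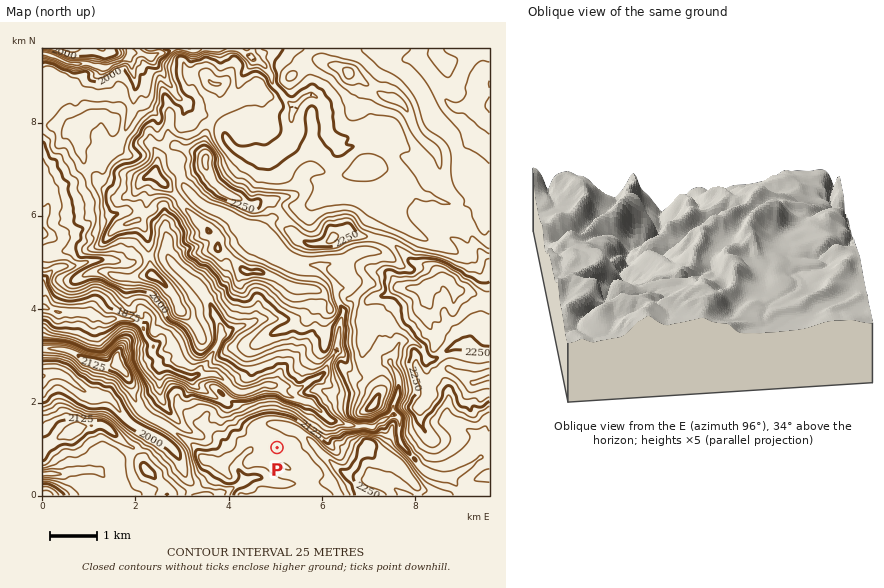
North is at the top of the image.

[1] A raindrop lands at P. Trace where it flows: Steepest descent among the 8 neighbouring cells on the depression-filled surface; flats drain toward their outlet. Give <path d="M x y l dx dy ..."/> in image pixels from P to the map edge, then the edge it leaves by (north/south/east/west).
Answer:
<path d="M277 448l-3 3-11 0-1 1-14-1-11 12 0 6 6 8-1 4-7 6-9 5-5 0-2 2-4 1"/>
exit: south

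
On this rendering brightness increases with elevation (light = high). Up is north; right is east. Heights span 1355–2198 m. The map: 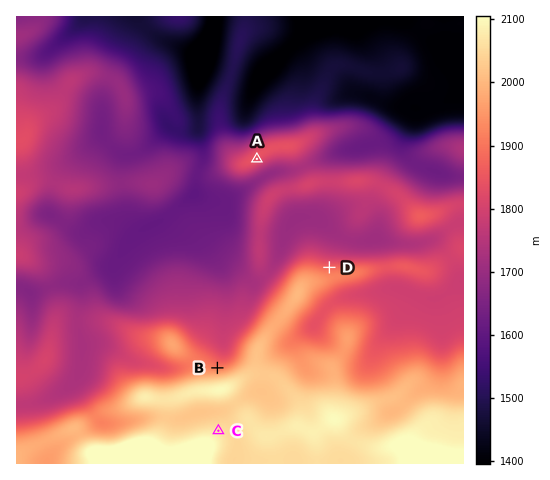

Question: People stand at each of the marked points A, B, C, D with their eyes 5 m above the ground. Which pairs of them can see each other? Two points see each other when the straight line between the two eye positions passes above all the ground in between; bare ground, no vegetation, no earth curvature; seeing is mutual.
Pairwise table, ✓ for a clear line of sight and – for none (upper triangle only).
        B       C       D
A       ✓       –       ✓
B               –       –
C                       –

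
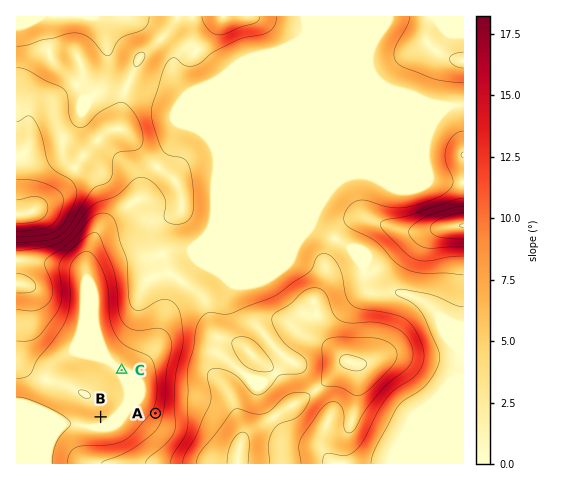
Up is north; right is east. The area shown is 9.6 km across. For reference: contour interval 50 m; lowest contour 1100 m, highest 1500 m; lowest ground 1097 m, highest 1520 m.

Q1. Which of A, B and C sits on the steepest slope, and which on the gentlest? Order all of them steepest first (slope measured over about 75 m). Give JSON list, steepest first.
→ ["A", "B", "C"]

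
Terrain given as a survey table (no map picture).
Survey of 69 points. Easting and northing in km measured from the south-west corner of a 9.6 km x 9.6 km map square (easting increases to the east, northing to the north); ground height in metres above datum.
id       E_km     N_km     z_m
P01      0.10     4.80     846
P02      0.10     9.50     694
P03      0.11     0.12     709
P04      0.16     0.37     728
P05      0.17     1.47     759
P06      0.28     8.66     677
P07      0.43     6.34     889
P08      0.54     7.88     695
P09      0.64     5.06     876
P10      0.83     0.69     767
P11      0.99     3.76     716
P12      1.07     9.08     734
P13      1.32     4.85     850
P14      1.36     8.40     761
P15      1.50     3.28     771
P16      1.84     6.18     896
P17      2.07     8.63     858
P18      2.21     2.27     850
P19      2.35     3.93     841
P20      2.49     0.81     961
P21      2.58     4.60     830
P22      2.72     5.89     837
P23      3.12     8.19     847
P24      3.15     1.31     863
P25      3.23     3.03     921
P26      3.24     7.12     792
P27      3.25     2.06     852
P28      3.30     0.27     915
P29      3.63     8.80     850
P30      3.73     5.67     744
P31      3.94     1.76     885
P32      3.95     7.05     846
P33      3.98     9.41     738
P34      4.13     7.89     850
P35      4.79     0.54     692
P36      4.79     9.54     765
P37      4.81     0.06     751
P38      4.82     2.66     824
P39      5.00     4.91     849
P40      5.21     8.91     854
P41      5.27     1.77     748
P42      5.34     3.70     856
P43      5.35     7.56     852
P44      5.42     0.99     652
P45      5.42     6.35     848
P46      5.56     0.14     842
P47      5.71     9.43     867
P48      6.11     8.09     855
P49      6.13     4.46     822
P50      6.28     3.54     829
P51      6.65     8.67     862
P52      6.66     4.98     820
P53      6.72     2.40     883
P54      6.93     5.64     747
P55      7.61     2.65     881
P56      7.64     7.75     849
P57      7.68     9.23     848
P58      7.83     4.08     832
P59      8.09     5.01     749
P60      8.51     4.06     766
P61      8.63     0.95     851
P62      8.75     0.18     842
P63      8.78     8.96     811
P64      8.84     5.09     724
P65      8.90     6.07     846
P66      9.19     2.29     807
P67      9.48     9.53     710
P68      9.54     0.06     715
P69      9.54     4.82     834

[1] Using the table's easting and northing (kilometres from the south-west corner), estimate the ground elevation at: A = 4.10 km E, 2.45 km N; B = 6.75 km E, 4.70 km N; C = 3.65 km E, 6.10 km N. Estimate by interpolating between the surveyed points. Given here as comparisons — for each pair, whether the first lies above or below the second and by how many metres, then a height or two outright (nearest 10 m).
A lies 150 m above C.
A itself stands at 900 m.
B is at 820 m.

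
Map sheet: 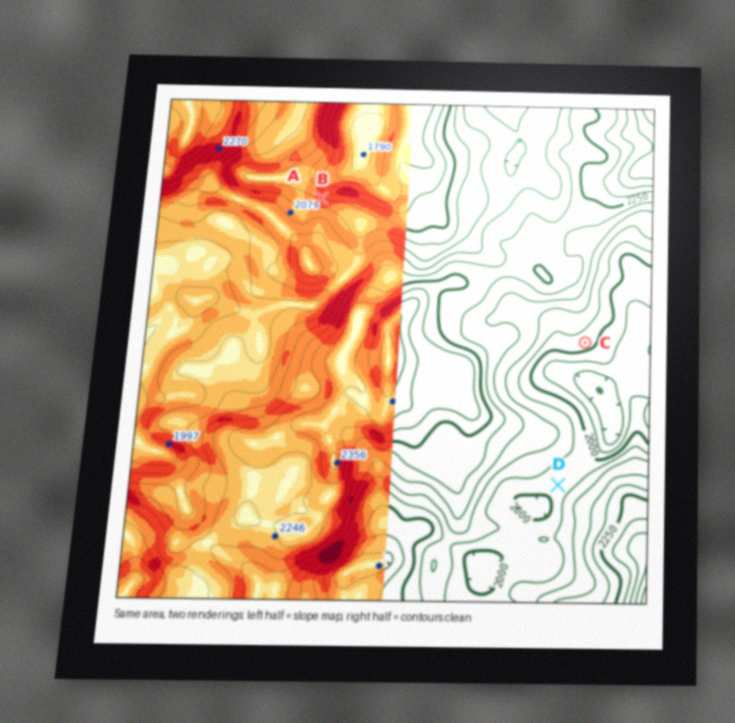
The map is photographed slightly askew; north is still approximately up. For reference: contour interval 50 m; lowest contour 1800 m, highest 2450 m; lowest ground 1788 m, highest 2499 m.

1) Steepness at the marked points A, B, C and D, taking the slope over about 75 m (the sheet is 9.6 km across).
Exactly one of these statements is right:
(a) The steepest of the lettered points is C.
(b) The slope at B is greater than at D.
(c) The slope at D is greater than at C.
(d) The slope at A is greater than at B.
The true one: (b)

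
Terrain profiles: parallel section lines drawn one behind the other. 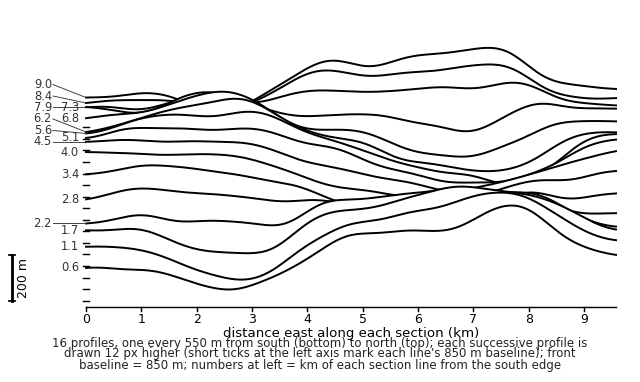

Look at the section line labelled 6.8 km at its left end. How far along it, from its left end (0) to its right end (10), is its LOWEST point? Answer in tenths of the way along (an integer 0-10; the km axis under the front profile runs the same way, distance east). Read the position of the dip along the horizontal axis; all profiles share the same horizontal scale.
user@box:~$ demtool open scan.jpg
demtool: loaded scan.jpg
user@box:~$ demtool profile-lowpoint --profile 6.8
7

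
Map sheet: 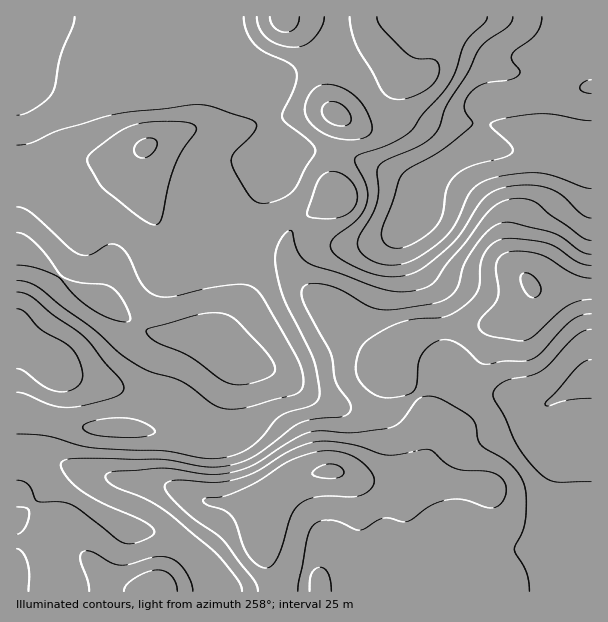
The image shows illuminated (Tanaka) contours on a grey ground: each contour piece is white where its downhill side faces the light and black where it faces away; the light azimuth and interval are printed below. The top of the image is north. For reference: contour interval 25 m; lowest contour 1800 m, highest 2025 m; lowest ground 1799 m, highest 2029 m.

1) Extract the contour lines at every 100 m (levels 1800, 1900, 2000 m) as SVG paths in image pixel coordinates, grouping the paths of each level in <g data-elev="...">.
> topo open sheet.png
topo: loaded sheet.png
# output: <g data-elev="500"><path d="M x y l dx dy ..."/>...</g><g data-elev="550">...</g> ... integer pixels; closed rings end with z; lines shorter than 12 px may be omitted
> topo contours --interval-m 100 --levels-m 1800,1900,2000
<g data-elev="1800"><path d="M591 93l-8-1-3-5 4-5 7-2"/></g><g data-elev="1900"><path d="M591 398l-22 2-21 6-3-2 33-37 7-6 6-1"/><path d="M17 392l9 2 27 12 16 1 16-2 28-7 8-5 3-6-5-9-36-42-30-21-21-18-8-4-7-1"/><path d="M591 240l-10-4-47-35-13-3-14 2-10 4-11 10-54 70-13 6-20 2-22-5-68-23-10-10-4-9-2-12-3-3-6 5-6 10-3 10 1 12 8 33 25 50 6 13 5 30-2 6-4 5-32 11-7 5-13 17-12 10-14 8-17 3-18 0-39-7-70-3-44-12-31-2"/><path d="M150 224l8 0 3-5 8-34 6-20 7-15 14-19 0-5-5-3-12-1-21-1-26 4-20 12-20 15-5 6 2 7 14 23 32 26z"/><path d="M313 218l23 0 9-3 7-5 5-7 0-9-3-8-6-8-7-5-8-2-6 1-6 4-5 9-9 27 1 4z"/><path d="M348 140l15-2 8-6 1-9-7-15-10-12-13-8-15-4-10 3-7 6-4 9-1 9 2 8 7 7 10 8 11 4z"/><path d="M257 17l3 12 7 9 12 7 15 2 10-2 9-6 9-12 2-10"/><path d="M350 17l2 15 5 15 15 25 9 17 4 6 8 4 9 0 12-3 14-7 6-6 4-6 2-8-2-6-4-4-17 0-9-4-26-26-4-6-1-6"/></g><g data-elev="2000"><path d="M262 567l4 1 4-1 6-7 6-14 8-28 8-12 8-6 11-3 36 0 12-3 7-6 2-6-1-8-6-7-10-8-12-6-15-2-13 1-27 9-32 20-21 10-13 5-18 2-3 2 3 4 16 5 9 7 5 8 10 28 8 10z"/><path d="M531 297l5 0 3-2 2-4 0-4-7-11-6-3-4 0-3 3 0 6 4 10z"/></g>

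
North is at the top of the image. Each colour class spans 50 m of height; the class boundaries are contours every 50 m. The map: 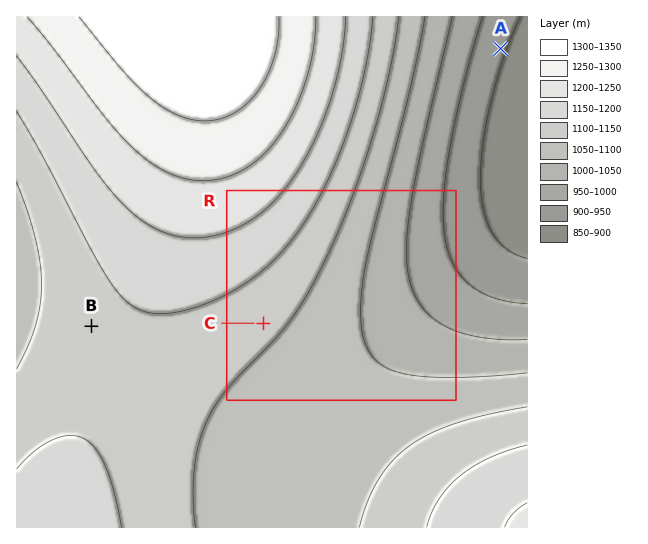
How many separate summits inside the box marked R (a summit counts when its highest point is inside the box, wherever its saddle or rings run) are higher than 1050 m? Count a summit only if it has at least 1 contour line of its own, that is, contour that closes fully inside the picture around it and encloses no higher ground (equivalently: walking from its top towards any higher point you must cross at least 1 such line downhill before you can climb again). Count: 0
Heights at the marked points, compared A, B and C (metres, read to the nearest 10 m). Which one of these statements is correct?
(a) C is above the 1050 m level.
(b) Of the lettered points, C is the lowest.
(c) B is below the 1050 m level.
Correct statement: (a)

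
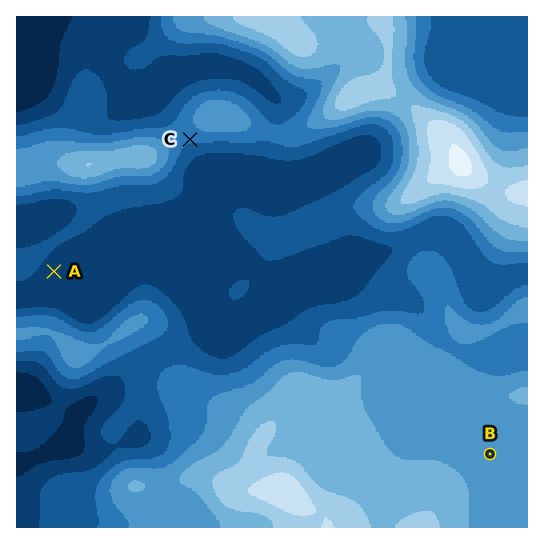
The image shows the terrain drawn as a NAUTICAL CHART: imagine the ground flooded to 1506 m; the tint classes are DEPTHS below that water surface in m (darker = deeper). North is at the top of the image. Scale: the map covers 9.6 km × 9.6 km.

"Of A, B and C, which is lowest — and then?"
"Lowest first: A C B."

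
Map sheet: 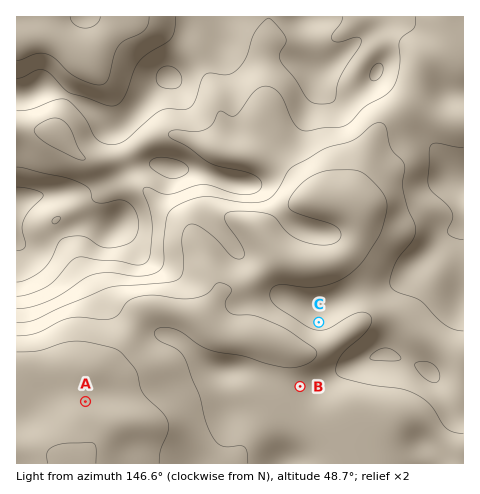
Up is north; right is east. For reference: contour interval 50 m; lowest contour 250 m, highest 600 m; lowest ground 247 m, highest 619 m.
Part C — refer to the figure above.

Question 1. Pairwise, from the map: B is higher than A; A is lower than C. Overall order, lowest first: A B C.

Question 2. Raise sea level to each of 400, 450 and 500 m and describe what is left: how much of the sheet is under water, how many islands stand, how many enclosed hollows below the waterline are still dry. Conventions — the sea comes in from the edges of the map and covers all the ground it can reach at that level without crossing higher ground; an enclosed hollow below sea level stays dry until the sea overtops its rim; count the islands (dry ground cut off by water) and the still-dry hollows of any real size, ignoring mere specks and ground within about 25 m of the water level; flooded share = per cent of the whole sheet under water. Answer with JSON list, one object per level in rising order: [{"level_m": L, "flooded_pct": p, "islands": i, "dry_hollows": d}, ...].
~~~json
[{"level_m": 400, "flooded_pct": 38, "islands": 0, "dry_hollows": 0}, {"level_m": 450, "flooded_pct": 52, "islands": 0, "dry_hollows": 0}, {"level_m": 500, "flooded_pct": 70, "islands": 0, "dry_hollows": 0}]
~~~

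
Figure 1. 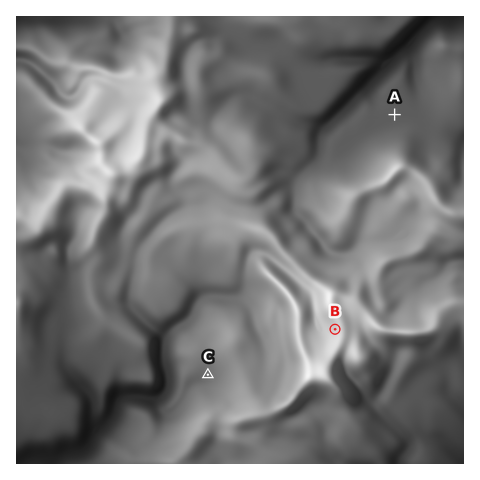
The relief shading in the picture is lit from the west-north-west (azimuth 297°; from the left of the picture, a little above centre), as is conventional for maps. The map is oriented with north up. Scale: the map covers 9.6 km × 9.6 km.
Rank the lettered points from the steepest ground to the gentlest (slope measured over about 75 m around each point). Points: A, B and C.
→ B C A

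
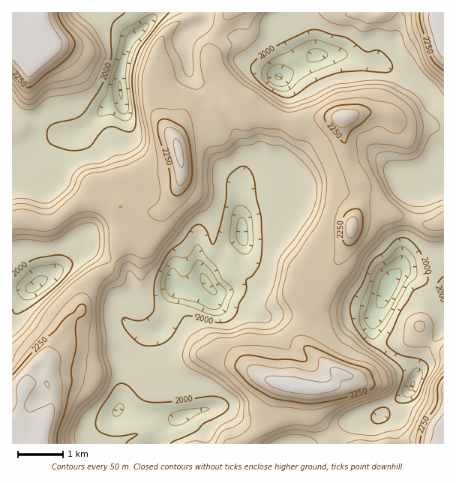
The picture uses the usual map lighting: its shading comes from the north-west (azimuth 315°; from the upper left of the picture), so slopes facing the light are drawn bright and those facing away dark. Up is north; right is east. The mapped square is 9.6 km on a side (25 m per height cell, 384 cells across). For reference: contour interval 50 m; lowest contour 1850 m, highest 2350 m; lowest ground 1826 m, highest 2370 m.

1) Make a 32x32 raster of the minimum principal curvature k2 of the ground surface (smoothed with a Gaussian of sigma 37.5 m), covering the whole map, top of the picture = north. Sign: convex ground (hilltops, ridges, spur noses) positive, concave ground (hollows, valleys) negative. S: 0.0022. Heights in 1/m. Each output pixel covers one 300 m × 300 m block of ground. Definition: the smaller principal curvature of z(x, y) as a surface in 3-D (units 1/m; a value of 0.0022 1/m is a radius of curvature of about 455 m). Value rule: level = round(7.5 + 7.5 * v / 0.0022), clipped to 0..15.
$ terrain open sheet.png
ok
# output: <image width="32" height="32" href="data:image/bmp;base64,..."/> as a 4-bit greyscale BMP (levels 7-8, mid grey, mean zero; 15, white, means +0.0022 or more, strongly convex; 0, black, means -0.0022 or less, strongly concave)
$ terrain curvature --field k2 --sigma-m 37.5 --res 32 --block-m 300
<image width="32" height="32" href="data:image/bmp;base64,Qk12AgAAAAAAAHYAAAAoAAAAIAAAACAAAAABAAQAAAAAAAACAAATCwAAEwsAABAAAAAAAAAAAAAAABEREQAiIiIAMzMzAERERABVVVUAZmZmAHd3dwCIiIgAmZmZAKqqqgC7u7sAzMzMAN3d3QDu7u4A////AHd1NXd3ZUU5d2QzRmZXVXd3hlRmd3VHZVV3d4Q1VESIdohjVWVlUiQ2dUNEMTVjZnVnV1RoiId1NDVnh3dSAFaXd2eSZ3d2RHeIiHZ4iWBJZndmknd3VWd4h3ZIh3hDA1aXdmN3d1mGd2ZTZTRxJlR1Zodkd3dXeHd2V1VnJXhiN2d3VXZVZWVGVXZnVSVoo0WGeEV4hodkVVRHd0YzdnVUZ3hEd3VURIdlh4dWUWd3MSaGVFZiJjNHVYh3ZWModnQgSIgmUXUod3SId3ZjJGd2dDJVJ3NkZnZ0h3d3RzR4REV2OHiEVHZidVeGVmVFQ2aFNTd3dzR3QndGdWhlRGiId2Q3d3diZ0N3Y2ZpRnV3l0d3aHd3dkdFeHVHRld0VzRDZ3d3ZWd1Z4h2N3Z2FVR3dUmHd2SGZWd3dkd4hEd3d3dFV3dkhVRnd2Vnd2NFZ3d3dkRFVYRGRWVGdndEZ0Z2dmd3UmiTaVZGd3VlV3pWhnZleEJ4VHhYd3dWhVZ4VkNXdzUGZWeHd3dXWKhnmUY3RVZkCHd3dnh2NFdmZ4dEd0Z3cRiHZFd2QjdUVXdDMnlViHIIiFN3UjE0d2UzVSd4h0h2B4hEhiV1ZTNFZmRZd4lnZgSWRYdnV3VGZ3dUaHh3ZzYwV0RVWFeHZlZVRmh3dVRndgN3OHZFd1h3eESI"/>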